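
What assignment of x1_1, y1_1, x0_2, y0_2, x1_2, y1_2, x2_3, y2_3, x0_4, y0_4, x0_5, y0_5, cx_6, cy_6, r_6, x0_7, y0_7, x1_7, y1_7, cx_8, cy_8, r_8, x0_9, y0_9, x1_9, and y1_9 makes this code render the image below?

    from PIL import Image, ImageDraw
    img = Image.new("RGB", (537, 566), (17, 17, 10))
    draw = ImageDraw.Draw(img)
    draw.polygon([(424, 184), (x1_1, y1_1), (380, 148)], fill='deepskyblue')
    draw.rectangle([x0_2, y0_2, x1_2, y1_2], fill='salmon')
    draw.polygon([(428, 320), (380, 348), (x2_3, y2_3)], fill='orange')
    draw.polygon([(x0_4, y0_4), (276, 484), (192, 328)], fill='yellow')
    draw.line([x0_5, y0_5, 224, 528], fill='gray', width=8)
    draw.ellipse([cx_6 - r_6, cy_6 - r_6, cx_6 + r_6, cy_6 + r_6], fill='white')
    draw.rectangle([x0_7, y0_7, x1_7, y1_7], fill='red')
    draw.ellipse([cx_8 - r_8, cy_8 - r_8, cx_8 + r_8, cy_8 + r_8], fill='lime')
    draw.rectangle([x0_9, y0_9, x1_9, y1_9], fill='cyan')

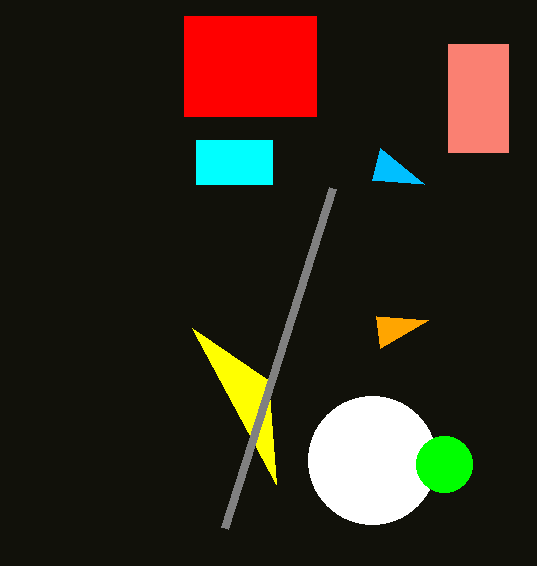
x1_1 = 372, y1_1 = 180, x0_2 = 448, y0_2 = 44, x1_2 = 508, y1_2 = 152, x2_3 = 376, y2_3 = 316, x0_4 = 268, y0_4 = 380, x0_5 = 332, y0_5 = 188, cx_6 = 372, cy_6 = 460, r_6 = 64, x0_7 = 184, y0_7 = 16, x1_7 = 316, y1_7 = 116, cx_8 = 444, cy_8 = 464, r_8 = 28, x0_9 = 196, y0_9 = 140, x1_9 = 272, y1_9 = 184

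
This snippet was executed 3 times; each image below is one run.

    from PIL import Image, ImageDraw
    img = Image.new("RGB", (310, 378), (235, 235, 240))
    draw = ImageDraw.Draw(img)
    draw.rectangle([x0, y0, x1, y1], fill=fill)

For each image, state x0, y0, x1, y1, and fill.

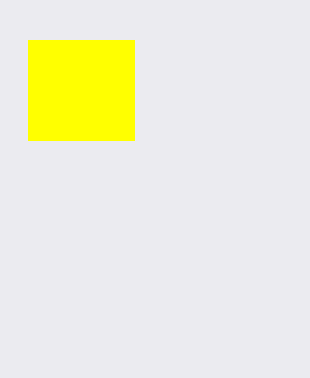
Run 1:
x0 = 28; y0 = 40; x1 = 134; y1 = 140; fill = 'yellow'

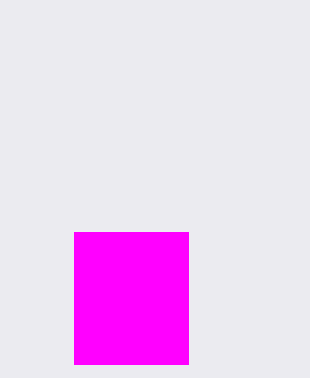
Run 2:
x0 = 74; y0 = 232; x1 = 188; y1 = 364; fill = 'magenta'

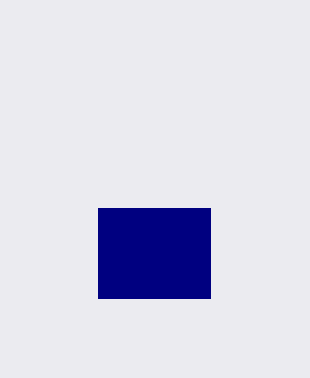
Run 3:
x0 = 98, y0 = 208, x1 = 210, y1 = 298, fill = 'navy'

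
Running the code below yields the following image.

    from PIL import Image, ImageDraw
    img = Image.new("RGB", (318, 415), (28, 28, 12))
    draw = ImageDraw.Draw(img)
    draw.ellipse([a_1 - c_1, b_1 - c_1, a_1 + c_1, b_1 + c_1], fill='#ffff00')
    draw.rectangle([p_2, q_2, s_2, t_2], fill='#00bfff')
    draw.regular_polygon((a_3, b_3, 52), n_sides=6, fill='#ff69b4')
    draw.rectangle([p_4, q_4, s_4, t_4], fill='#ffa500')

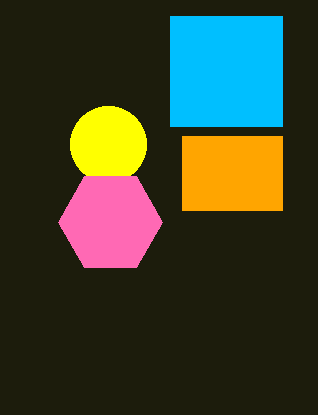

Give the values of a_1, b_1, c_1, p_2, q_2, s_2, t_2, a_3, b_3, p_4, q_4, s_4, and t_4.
a_1 = 108, b_1 = 144, c_1 = 38, p_2 = 170, q_2 = 16, s_2 = 282, t_2 = 126, a_3 = 110, b_3 = 222, p_4 = 182, q_4 = 136, s_4 = 282, t_4 = 210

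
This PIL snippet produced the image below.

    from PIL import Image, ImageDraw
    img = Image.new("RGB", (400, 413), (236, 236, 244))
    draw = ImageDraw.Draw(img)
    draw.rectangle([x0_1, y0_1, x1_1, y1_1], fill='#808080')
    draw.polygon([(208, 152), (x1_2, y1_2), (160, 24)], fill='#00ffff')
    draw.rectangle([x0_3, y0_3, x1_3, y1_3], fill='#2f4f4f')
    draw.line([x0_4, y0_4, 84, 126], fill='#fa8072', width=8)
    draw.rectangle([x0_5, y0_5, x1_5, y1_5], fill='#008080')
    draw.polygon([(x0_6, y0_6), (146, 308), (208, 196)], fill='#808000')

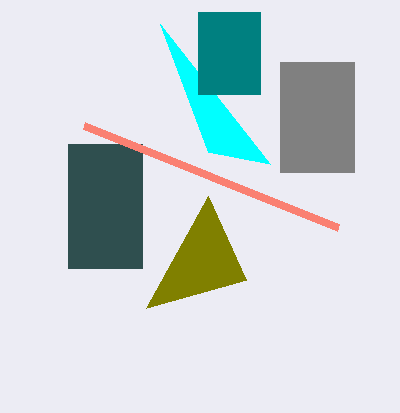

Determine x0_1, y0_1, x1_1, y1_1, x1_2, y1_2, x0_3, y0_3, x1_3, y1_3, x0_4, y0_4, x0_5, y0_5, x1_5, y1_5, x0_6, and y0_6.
x0_1 = 280, y0_1 = 62, x1_1 = 354, y1_1 = 172, x1_2 = 270, y1_2 = 164, x0_3 = 68, y0_3 = 144, x1_3 = 142, y1_3 = 268, x0_4 = 338, y0_4 = 228, x0_5 = 198, y0_5 = 12, x1_5 = 260, y1_5 = 94, x0_6 = 246, y0_6 = 280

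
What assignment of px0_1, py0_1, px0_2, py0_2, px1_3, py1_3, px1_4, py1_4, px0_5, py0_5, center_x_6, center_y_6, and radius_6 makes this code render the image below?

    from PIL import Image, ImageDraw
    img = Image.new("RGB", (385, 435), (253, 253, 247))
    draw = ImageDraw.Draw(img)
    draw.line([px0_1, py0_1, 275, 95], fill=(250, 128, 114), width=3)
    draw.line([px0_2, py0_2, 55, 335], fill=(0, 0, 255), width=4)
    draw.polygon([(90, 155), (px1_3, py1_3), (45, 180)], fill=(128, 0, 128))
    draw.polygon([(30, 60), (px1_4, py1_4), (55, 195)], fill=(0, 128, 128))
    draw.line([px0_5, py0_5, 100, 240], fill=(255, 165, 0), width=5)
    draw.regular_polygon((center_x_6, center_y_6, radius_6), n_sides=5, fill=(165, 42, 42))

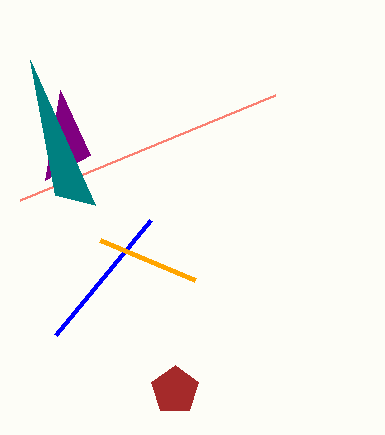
px0_1 = 20, py0_1 = 200, px0_2 = 150, py0_2 = 220, px1_3 = 60, py1_3 = 90, px1_4 = 95, py1_4 = 205, px0_5 = 195, py0_5 = 280, center_x_6 = 175, center_y_6 = 390, radius_6 = 25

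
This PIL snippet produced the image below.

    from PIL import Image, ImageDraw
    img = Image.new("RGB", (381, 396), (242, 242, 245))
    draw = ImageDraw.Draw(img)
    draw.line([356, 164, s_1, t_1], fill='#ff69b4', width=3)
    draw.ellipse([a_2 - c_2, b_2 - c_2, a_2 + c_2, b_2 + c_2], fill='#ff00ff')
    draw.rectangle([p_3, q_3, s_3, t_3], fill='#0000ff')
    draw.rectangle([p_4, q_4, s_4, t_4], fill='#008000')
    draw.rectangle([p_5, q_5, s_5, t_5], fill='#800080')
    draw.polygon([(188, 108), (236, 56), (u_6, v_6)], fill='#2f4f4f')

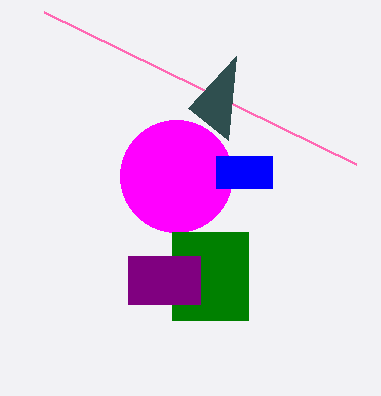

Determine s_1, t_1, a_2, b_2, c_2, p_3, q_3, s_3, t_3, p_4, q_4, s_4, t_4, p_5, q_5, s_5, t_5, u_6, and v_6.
s_1 = 44
t_1 = 12
a_2 = 176
b_2 = 176
c_2 = 56
p_3 = 216
q_3 = 156
s_3 = 272
t_3 = 188
p_4 = 172
q_4 = 232
s_4 = 248
t_4 = 320
p_5 = 128
q_5 = 256
s_5 = 200
t_5 = 304
u_6 = 228
v_6 = 140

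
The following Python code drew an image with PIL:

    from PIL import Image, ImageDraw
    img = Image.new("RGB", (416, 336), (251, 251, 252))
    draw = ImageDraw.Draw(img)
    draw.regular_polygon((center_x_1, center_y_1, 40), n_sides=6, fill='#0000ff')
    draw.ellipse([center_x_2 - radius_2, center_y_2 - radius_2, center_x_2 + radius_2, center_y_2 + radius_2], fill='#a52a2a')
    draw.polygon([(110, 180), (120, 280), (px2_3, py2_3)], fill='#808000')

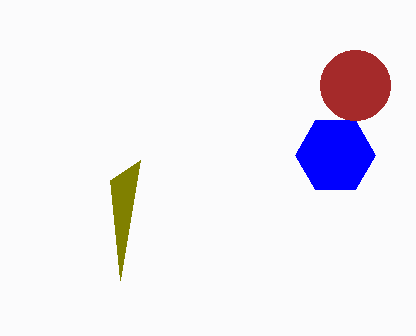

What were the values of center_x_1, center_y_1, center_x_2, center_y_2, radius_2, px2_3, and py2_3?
center_x_1 = 335; center_y_1 = 155; center_x_2 = 355; center_y_2 = 85; radius_2 = 35; px2_3 = 140; py2_3 = 160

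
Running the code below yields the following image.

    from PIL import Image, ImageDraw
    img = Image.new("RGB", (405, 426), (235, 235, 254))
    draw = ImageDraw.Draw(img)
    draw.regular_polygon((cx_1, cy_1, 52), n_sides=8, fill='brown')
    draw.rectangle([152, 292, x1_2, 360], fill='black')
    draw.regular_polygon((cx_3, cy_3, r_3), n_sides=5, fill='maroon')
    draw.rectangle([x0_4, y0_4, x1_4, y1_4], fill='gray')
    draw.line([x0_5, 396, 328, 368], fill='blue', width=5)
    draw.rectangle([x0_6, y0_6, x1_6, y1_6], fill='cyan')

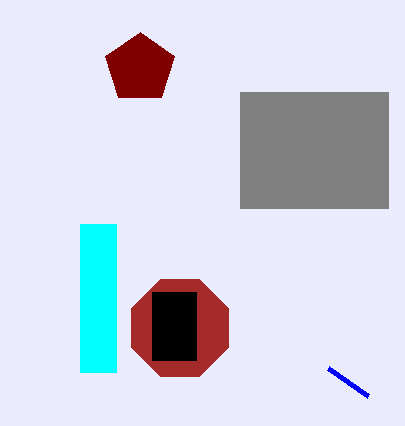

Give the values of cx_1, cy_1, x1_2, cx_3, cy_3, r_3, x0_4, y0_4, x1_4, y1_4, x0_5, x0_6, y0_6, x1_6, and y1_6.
cx_1 = 180, cy_1 = 328, x1_2 = 196, cx_3 = 140, cy_3 = 68, r_3 = 36, x0_4 = 240, y0_4 = 92, x1_4 = 388, y1_4 = 208, x0_5 = 368, x0_6 = 80, y0_6 = 224, x1_6 = 116, y1_6 = 372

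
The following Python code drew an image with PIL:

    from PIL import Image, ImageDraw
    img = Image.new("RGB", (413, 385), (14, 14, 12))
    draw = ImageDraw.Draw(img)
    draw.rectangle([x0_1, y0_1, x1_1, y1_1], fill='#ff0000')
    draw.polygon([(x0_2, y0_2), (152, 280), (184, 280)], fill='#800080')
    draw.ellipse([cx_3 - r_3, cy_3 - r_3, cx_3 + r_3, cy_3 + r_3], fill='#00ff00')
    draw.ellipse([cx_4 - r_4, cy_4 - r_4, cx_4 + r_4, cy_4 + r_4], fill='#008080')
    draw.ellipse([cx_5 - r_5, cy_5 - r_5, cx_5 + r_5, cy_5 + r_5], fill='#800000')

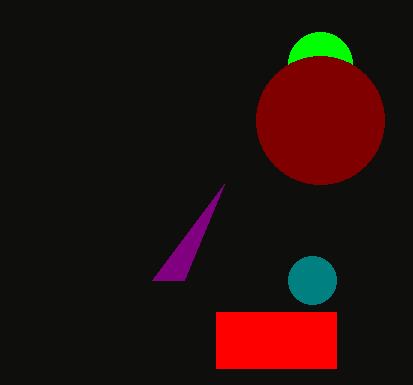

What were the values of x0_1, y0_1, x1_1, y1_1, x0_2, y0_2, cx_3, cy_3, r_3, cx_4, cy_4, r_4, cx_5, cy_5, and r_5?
x0_1 = 216, y0_1 = 312, x1_1 = 336, y1_1 = 368, x0_2 = 224, y0_2 = 184, cx_3 = 320, cy_3 = 64, r_3 = 32, cx_4 = 312, cy_4 = 280, r_4 = 24, cx_5 = 320, cy_5 = 120, r_5 = 64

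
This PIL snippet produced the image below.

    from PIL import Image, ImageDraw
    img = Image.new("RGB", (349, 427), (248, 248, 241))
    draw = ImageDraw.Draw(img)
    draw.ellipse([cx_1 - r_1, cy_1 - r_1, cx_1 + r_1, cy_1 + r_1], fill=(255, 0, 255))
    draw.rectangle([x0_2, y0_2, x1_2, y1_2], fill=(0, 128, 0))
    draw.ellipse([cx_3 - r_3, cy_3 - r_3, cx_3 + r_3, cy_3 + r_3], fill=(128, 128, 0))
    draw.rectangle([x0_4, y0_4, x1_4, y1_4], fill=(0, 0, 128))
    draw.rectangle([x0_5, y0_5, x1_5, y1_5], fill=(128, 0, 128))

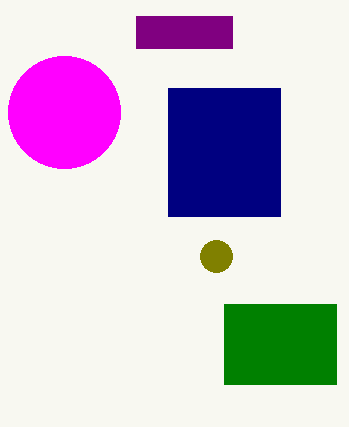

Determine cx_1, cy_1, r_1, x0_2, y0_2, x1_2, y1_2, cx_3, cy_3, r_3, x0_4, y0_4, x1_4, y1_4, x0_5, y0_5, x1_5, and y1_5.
cx_1 = 64; cy_1 = 112; r_1 = 56; x0_2 = 224; y0_2 = 304; x1_2 = 336; y1_2 = 384; cx_3 = 216; cy_3 = 256; r_3 = 16; x0_4 = 168; y0_4 = 88; x1_4 = 280; y1_4 = 216; x0_5 = 136; y0_5 = 16; x1_5 = 232; y1_5 = 48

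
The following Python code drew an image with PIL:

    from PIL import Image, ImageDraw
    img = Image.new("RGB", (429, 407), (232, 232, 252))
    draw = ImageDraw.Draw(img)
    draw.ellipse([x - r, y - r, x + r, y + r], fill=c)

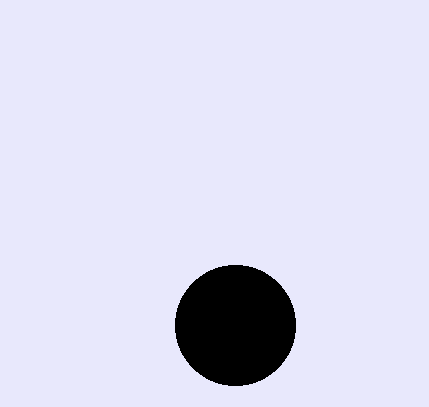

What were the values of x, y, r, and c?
x = 235; y = 325; r = 60; c = 'black'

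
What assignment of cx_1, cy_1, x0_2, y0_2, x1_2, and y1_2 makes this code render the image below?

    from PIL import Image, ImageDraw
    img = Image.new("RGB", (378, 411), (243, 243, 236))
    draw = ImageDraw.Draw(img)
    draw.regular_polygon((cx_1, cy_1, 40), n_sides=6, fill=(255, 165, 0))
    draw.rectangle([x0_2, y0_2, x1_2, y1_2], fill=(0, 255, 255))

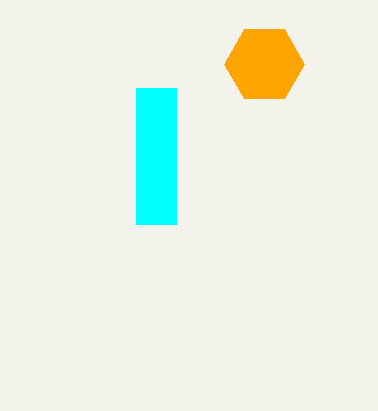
cx_1 = 264, cy_1 = 64, x0_2 = 136, y0_2 = 88, x1_2 = 176, y1_2 = 224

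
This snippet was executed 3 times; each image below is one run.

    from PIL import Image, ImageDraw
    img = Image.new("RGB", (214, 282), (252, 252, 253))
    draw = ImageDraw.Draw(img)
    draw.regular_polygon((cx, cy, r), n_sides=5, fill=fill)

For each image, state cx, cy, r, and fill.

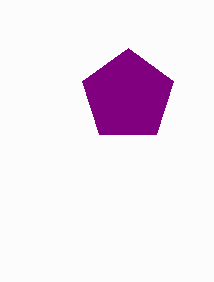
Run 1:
cx = 128
cy = 96
r = 48
fill = 'purple'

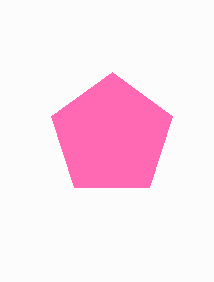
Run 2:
cx = 112; cy = 136; r = 64; fill = 'hotpink'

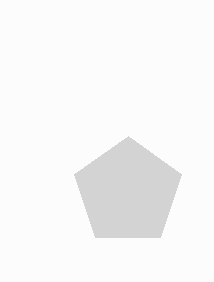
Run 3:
cx = 128
cy = 192
r = 56
fill = 'lightgray'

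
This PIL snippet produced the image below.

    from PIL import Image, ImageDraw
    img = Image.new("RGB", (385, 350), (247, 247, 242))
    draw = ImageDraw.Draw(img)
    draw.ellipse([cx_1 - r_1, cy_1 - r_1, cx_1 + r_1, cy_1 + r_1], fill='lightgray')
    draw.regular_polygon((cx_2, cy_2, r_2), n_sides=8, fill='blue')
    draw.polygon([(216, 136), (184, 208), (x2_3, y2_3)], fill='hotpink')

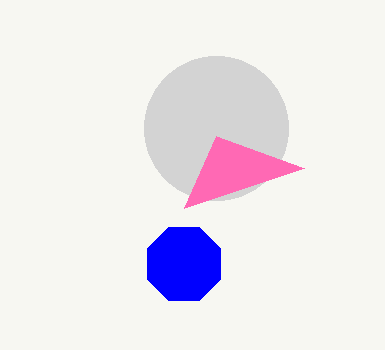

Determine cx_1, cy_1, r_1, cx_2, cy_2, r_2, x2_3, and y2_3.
cx_1 = 216
cy_1 = 128
r_1 = 72
cx_2 = 184
cy_2 = 264
r_2 = 40
x2_3 = 304
y2_3 = 168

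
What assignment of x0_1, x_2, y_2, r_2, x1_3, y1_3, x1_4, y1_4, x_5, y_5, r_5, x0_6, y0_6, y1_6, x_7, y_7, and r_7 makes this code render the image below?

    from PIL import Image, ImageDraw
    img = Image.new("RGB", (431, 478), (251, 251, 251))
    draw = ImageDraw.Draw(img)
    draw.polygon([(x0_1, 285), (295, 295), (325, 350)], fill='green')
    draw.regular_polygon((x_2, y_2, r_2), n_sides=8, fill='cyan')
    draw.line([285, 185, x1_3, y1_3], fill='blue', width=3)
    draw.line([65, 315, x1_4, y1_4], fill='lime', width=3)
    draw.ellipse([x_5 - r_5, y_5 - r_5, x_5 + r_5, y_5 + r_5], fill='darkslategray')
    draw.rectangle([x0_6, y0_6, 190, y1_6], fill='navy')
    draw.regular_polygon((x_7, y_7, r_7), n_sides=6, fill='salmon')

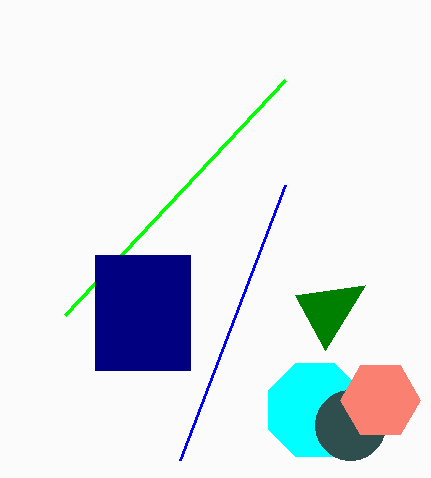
x0_1 = 365; x_2 = 315; y_2 = 410; r_2 = 50; x1_3 = 180; y1_3 = 460; x1_4 = 285; y1_4 = 80; x_5 = 350; y_5 = 425; r_5 = 35; x0_6 = 95; y0_6 = 255; y1_6 = 370; x_7 = 380; y_7 = 400; r_7 = 40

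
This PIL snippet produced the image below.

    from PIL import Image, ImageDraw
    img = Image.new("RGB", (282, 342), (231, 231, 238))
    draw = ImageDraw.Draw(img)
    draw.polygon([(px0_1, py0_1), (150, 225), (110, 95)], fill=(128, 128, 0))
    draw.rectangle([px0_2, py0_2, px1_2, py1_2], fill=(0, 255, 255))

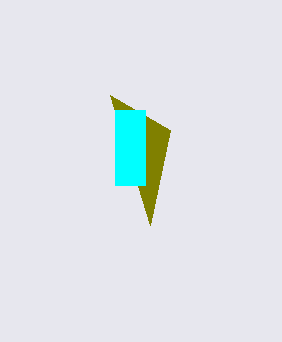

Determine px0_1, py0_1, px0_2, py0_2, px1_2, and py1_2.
px0_1 = 170
py0_1 = 130
px0_2 = 115
py0_2 = 110
px1_2 = 145
py1_2 = 185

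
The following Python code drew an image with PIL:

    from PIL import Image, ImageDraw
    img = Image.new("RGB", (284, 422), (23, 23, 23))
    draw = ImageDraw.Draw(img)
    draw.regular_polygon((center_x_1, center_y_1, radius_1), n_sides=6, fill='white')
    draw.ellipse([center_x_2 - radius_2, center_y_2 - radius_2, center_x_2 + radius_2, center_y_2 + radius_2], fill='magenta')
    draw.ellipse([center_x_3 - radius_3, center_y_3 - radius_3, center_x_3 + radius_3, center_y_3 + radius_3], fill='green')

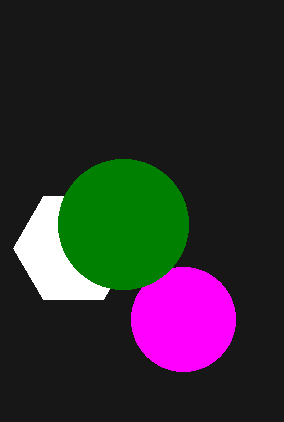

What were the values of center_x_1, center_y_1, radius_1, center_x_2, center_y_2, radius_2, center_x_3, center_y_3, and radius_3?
center_x_1 = 73; center_y_1 = 248; radius_1 = 60; center_x_2 = 183; center_y_2 = 319; radius_2 = 52; center_x_3 = 123; center_y_3 = 224; radius_3 = 65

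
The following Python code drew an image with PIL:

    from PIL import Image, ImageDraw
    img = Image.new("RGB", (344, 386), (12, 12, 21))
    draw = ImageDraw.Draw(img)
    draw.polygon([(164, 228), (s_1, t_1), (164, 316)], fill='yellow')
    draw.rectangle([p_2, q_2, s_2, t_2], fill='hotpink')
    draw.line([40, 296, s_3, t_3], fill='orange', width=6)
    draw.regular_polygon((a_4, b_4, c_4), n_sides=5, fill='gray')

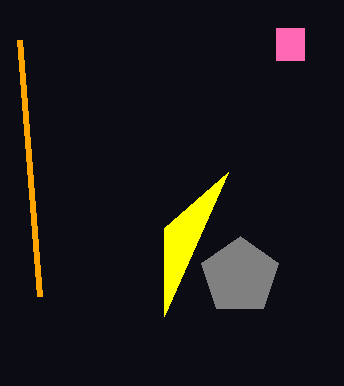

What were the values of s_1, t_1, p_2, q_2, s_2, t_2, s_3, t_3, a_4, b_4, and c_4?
s_1 = 228; t_1 = 172; p_2 = 276; q_2 = 28; s_2 = 304; t_2 = 60; s_3 = 20; t_3 = 40; a_4 = 240; b_4 = 276; c_4 = 40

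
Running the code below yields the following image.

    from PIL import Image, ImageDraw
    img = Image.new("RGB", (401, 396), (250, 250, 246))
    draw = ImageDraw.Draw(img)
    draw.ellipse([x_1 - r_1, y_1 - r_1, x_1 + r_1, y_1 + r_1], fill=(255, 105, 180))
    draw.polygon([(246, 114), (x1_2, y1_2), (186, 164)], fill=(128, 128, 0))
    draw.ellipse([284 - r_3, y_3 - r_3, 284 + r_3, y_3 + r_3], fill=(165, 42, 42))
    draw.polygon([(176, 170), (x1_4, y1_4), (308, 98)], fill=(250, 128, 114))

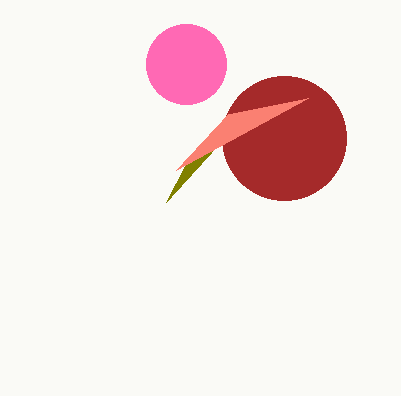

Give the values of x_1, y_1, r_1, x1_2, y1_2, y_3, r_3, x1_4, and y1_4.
x_1 = 186; y_1 = 64; r_1 = 40; x1_2 = 166; y1_2 = 202; y_3 = 138; r_3 = 62; x1_4 = 228; y1_4 = 114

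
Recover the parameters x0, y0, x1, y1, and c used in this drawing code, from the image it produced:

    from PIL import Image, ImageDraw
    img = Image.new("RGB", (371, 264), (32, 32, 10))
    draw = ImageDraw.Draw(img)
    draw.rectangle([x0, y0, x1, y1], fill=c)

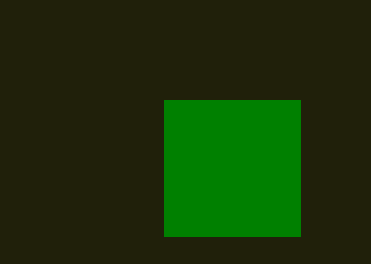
x0 = 164
y0 = 100
x1 = 300
y1 = 236
c = 'green'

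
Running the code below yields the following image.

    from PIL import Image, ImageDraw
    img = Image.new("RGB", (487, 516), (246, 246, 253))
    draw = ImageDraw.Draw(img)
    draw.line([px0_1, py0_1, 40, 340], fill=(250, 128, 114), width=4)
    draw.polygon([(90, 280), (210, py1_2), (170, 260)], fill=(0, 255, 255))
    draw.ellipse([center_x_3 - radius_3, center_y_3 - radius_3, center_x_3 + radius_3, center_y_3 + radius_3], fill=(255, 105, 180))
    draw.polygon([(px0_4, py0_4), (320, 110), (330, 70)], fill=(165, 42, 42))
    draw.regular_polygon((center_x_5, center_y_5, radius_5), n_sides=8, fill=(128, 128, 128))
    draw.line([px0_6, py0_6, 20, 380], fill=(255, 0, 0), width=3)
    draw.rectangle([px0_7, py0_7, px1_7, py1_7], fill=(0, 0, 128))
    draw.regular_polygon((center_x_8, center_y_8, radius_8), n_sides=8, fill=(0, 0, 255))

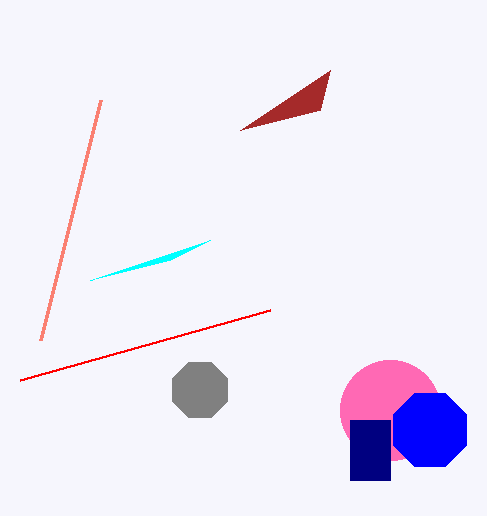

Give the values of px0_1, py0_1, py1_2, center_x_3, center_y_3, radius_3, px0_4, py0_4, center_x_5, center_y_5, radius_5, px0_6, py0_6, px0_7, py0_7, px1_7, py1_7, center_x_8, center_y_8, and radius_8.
px0_1 = 100; py0_1 = 100; py1_2 = 240; center_x_3 = 390; center_y_3 = 410; radius_3 = 50; px0_4 = 240; py0_4 = 130; center_x_5 = 200; center_y_5 = 390; radius_5 = 30; px0_6 = 270; py0_6 = 310; px0_7 = 350; py0_7 = 420; px1_7 = 390; py1_7 = 480; center_x_8 = 430; center_y_8 = 430; radius_8 = 40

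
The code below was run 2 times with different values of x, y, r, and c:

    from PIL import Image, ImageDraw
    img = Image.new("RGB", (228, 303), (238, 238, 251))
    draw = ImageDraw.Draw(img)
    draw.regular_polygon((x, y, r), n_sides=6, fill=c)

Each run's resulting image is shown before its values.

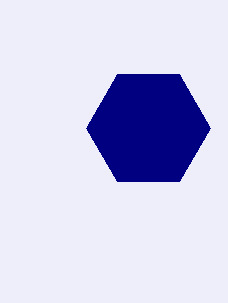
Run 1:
x = 148; y = 128; r = 62; c = 'navy'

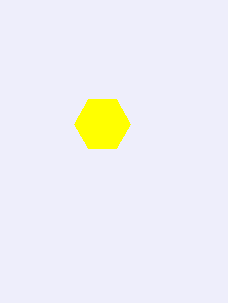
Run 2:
x = 102; y = 124; r = 28; c = 'yellow'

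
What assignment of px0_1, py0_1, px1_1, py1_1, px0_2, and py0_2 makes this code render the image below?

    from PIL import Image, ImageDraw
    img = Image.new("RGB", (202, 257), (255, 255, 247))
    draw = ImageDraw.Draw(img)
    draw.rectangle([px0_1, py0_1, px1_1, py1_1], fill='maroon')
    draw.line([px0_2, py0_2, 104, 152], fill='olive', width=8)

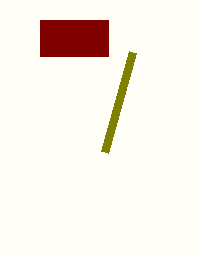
px0_1 = 40; py0_1 = 20; px1_1 = 108; py1_1 = 56; px0_2 = 132; py0_2 = 52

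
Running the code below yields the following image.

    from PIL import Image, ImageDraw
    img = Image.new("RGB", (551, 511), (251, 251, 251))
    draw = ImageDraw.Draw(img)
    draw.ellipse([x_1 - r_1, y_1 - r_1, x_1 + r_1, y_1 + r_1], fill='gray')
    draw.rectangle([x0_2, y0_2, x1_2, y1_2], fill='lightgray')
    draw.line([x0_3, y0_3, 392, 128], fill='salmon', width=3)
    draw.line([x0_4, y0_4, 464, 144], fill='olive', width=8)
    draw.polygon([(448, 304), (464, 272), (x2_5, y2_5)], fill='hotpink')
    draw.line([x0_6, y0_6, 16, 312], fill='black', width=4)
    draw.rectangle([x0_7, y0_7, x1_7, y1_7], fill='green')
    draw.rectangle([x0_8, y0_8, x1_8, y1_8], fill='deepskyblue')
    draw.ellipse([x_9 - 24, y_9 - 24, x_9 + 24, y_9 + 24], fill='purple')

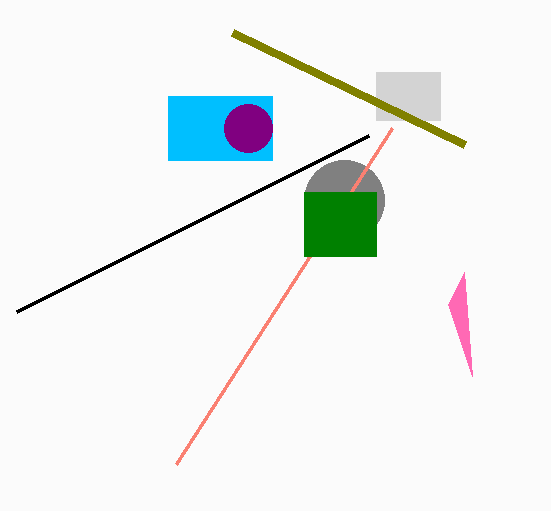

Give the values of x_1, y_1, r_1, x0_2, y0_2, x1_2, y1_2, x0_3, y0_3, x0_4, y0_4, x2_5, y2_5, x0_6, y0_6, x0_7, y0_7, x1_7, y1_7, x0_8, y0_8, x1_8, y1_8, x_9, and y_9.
x_1 = 344, y_1 = 200, r_1 = 40, x0_2 = 376, y0_2 = 72, x1_2 = 440, y1_2 = 120, x0_3 = 176, y0_3 = 464, x0_4 = 232, y0_4 = 32, x2_5 = 472, y2_5 = 376, x0_6 = 368, y0_6 = 136, x0_7 = 304, y0_7 = 192, x1_7 = 376, y1_7 = 256, x0_8 = 168, y0_8 = 96, x1_8 = 272, y1_8 = 160, x_9 = 248, y_9 = 128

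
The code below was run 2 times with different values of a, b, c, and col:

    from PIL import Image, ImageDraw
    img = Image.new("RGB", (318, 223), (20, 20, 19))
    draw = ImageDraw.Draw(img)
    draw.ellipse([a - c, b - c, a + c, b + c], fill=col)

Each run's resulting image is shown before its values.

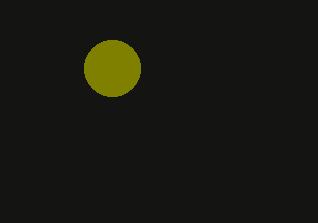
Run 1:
a = 112, b = 68, c = 28, col = 'olive'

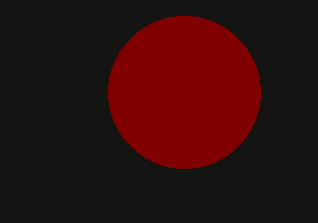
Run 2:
a = 184, b = 92, c = 76, col = 'maroon'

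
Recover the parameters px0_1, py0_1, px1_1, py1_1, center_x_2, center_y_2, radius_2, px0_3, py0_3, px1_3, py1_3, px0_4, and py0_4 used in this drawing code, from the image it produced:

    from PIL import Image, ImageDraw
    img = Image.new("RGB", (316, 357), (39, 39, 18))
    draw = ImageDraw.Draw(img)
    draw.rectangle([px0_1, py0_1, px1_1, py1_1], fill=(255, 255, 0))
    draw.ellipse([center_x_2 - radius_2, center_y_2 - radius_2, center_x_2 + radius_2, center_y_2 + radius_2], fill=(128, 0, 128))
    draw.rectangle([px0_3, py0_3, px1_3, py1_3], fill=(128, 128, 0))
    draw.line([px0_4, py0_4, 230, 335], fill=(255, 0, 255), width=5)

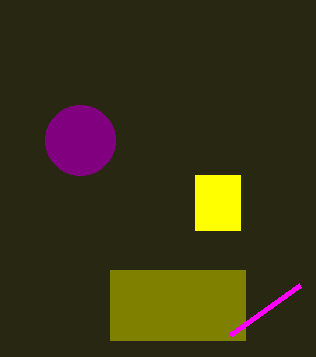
px0_1 = 195
py0_1 = 175
px1_1 = 240
py1_1 = 230
center_x_2 = 80
center_y_2 = 140
radius_2 = 35
px0_3 = 110
py0_3 = 270
px1_3 = 245
py1_3 = 340
px0_4 = 300
py0_4 = 285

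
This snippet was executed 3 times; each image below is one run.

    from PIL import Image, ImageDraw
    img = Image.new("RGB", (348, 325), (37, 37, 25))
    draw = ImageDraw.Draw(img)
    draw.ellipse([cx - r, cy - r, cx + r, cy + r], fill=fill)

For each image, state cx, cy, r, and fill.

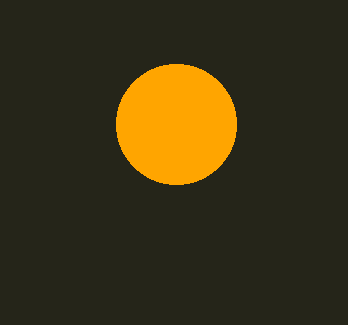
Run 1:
cx = 176
cy = 124
r = 60
fill = 'orange'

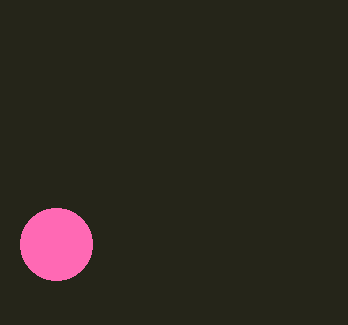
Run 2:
cx = 56; cy = 244; r = 36; fill = 'hotpink'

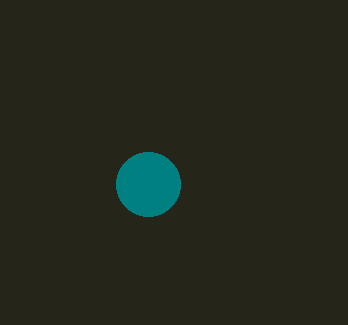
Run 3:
cx = 148
cy = 184
r = 32
fill = 'teal'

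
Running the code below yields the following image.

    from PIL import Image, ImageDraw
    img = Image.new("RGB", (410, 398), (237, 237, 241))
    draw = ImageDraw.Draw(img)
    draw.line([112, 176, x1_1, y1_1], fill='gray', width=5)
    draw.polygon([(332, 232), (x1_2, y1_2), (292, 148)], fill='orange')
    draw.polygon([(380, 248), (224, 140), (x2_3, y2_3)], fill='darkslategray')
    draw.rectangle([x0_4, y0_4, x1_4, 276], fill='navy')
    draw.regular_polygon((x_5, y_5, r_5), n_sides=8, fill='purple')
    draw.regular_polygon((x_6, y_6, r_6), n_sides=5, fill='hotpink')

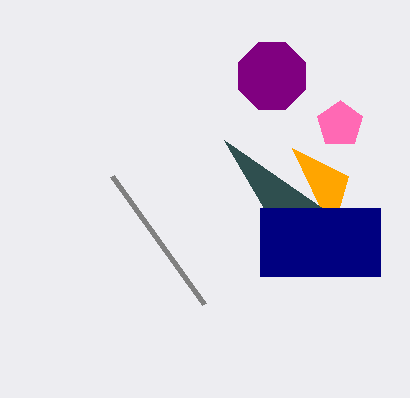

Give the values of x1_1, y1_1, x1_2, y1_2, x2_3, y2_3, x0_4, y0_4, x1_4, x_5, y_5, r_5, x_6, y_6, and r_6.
x1_1 = 204
y1_1 = 304
x1_2 = 348
y1_2 = 176
x2_3 = 264
y2_3 = 208
x0_4 = 260
y0_4 = 208
x1_4 = 380
x_5 = 272
y_5 = 76
r_5 = 36
x_6 = 340
y_6 = 124
r_6 = 24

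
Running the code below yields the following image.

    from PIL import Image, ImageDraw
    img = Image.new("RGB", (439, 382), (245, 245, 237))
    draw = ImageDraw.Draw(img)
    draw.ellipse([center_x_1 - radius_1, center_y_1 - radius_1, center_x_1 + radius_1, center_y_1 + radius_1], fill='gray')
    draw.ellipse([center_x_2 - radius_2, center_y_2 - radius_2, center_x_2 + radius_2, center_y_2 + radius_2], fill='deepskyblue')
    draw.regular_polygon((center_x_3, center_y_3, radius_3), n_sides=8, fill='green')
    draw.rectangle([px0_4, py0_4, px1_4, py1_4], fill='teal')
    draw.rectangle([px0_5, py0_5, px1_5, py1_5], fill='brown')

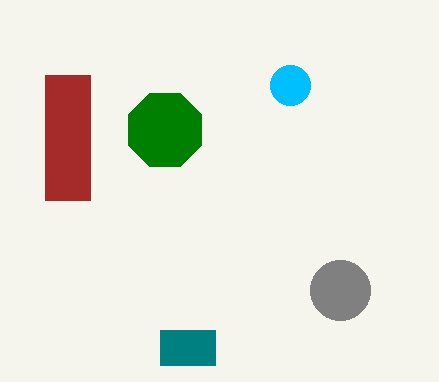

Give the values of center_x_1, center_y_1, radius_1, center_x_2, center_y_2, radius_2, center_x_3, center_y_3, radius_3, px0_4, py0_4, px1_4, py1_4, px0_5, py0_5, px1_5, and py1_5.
center_x_1 = 340, center_y_1 = 290, radius_1 = 30, center_x_2 = 290, center_y_2 = 85, radius_2 = 20, center_x_3 = 165, center_y_3 = 130, radius_3 = 40, px0_4 = 160, py0_4 = 330, px1_4 = 215, py1_4 = 365, px0_5 = 45, py0_5 = 75, px1_5 = 90, py1_5 = 200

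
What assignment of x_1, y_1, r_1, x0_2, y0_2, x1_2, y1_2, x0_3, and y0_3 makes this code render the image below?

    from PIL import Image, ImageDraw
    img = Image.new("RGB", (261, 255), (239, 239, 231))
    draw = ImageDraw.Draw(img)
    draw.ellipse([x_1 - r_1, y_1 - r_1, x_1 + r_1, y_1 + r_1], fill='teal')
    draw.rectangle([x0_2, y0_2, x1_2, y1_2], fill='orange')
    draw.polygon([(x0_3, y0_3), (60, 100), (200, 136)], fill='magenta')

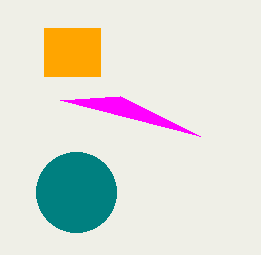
x_1 = 76; y_1 = 192; r_1 = 40; x0_2 = 44; y0_2 = 28; x1_2 = 100; y1_2 = 76; x0_3 = 120; y0_3 = 96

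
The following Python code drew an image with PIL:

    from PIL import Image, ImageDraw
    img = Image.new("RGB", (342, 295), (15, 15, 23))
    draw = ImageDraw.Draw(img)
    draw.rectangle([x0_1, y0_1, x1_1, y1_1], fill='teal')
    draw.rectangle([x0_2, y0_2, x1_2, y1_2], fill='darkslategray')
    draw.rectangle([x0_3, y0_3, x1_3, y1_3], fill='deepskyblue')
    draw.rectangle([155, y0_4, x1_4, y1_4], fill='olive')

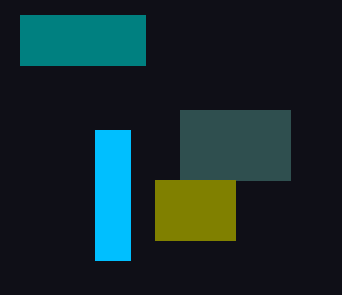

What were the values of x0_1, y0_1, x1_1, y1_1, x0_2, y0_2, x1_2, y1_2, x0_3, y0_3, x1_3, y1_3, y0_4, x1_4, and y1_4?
x0_1 = 20; y0_1 = 15; x1_1 = 145; y1_1 = 65; x0_2 = 180; y0_2 = 110; x1_2 = 290; y1_2 = 180; x0_3 = 95; y0_3 = 130; x1_3 = 130; y1_3 = 260; y0_4 = 180; x1_4 = 235; y1_4 = 240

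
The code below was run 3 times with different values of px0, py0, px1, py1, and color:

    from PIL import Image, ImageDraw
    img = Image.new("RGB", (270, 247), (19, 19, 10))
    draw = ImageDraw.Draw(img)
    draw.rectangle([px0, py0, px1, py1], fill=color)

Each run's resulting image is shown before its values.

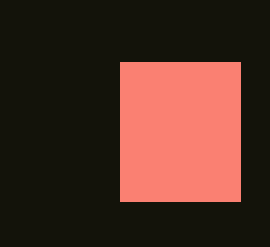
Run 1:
px0 = 120; py0 = 62; px1 = 240; py1 = 201; color = 'salmon'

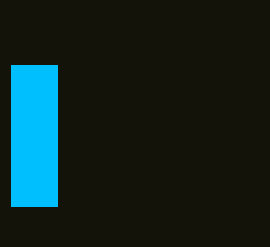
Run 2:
px0 = 11, py0 = 65, px1 = 57, py1 = 206, color = 'deepskyblue'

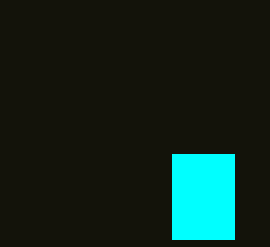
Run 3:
px0 = 172, py0 = 154, px1 = 234, py1 = 239, color = 'cyan'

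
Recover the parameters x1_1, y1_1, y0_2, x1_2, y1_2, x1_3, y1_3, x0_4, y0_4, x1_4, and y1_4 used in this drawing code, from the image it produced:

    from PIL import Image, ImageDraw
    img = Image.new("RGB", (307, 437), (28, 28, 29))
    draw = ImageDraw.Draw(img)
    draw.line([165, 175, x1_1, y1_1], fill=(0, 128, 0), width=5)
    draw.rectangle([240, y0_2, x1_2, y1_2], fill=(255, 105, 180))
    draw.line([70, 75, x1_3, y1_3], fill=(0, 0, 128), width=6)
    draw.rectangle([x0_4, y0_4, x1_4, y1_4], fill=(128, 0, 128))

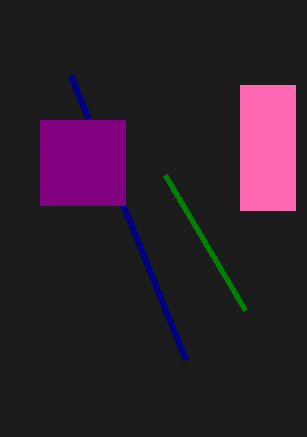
x1_1 = 245
y1_1 = 310
y0_2 = 85
x1_2 = 295
y1_2 = 210
x1_3 = 185
y1_3 = 360
x0_4 = 40
y0_4 = 120
x1_4 = 125
y1_4 = 205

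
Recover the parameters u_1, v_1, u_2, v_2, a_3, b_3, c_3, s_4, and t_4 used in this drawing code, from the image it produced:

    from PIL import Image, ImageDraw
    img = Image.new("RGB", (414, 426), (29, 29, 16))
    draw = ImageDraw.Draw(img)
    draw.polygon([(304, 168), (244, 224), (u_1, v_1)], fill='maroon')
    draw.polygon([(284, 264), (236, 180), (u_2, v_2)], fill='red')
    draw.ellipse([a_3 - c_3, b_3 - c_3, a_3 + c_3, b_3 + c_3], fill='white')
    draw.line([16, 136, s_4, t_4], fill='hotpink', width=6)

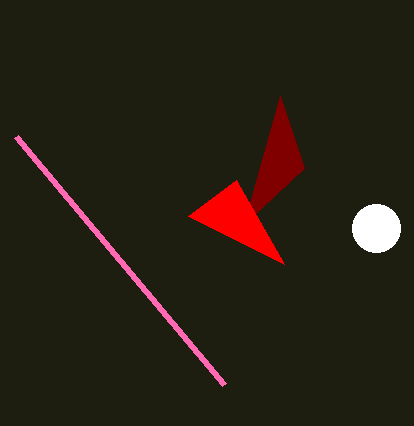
u_1 = 280
v_1 = 96
u_2 = 188
v_2 = 216
a_3 = 376
b_3 = 228
c_3 = 24
s_4 = 224
t_4 = 384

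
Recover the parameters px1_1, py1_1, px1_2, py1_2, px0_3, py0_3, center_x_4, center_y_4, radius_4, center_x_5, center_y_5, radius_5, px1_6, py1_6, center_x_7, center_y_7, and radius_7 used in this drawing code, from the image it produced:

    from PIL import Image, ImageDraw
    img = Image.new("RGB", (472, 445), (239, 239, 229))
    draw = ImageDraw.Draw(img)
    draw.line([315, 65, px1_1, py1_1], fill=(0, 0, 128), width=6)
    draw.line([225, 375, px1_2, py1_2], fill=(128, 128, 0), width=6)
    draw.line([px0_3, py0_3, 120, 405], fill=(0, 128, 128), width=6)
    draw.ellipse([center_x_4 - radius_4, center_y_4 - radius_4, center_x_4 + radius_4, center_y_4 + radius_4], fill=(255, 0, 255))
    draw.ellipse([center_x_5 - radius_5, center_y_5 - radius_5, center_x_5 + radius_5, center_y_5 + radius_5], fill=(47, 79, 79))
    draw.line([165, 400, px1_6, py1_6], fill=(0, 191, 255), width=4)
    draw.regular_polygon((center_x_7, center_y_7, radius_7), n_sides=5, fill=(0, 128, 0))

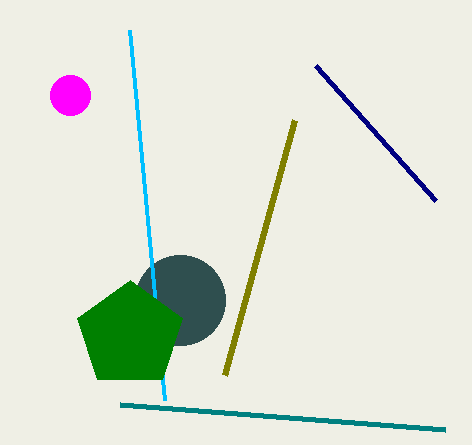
px1_1 = 435, py1_1 = 200, px1_2 = 295, py1_2 = 120, px0_3 = 445, py0_3 = 430, center_x_4 = 70, center_y_4 = 95, radius_4 = 20, center_x_5 = 180, center_y_5 = 300, radius_5 = 45, px1_6 = 130, py1_6 = 30, center_x_7 = 130, center_y_7 = 335, radius_7 = 55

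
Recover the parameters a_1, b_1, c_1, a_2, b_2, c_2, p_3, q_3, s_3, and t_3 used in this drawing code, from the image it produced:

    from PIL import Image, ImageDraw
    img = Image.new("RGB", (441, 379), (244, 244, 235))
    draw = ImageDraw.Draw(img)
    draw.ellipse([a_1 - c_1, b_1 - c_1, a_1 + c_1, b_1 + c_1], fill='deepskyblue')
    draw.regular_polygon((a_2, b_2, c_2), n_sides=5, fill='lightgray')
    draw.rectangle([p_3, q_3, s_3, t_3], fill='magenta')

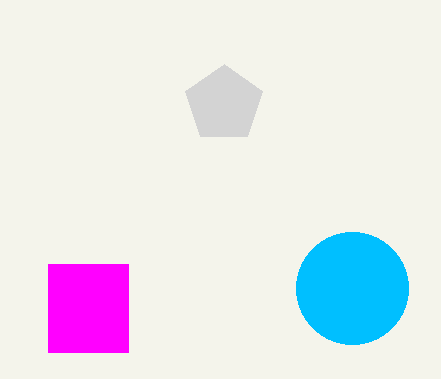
a_1 = 352, b_1 = 288, c_1 = 56, a_2 = 224, b_2 = 104, c_2 = 40, p_3 = 48, q_3 = 264, s_3 = 128, t_3 = 352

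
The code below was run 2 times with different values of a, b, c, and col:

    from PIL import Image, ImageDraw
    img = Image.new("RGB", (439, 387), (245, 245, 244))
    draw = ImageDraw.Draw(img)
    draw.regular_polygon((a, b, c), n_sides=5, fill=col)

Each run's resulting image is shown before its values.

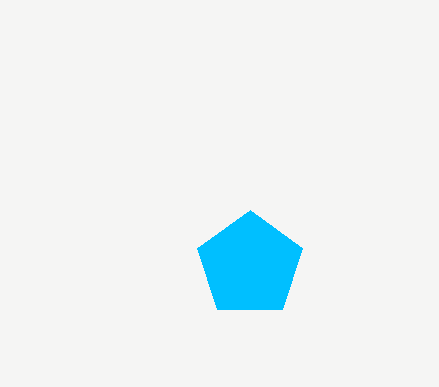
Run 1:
a = 250
b = 265
c = 55
col = 'deepskyblue'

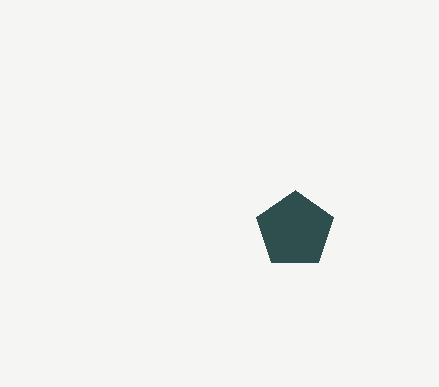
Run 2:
a = 295; b = 230; c = 40; col = 'darkslategray'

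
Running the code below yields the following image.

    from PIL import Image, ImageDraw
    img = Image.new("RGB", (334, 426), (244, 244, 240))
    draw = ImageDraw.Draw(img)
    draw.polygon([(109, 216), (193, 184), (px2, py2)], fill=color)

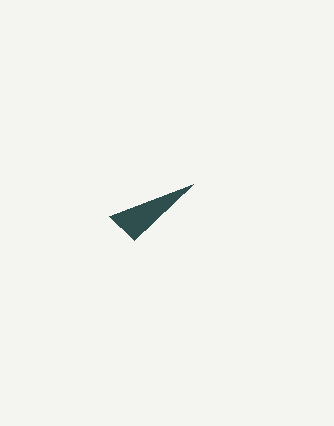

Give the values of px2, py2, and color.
px2 = 134
py2 = 240
color = 'darkslategray'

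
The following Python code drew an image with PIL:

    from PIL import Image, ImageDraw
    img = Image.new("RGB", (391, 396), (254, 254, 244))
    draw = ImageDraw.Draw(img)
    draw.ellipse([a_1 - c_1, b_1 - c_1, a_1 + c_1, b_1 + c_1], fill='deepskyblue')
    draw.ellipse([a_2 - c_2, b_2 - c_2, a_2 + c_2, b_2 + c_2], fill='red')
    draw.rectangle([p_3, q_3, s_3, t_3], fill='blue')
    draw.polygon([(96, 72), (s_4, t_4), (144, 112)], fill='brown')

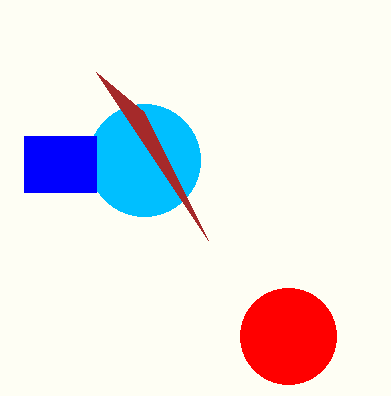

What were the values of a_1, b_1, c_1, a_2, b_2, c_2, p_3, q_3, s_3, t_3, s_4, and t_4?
a_1 = 144, b_1 = 160, c_1 = 56, a_2 = 288, b_2 = 336, c_2 = 48, p_3 = 24, q_3 = 136, s_3 = 96, t_3 = 192, s_4 = 208, t_4 = 240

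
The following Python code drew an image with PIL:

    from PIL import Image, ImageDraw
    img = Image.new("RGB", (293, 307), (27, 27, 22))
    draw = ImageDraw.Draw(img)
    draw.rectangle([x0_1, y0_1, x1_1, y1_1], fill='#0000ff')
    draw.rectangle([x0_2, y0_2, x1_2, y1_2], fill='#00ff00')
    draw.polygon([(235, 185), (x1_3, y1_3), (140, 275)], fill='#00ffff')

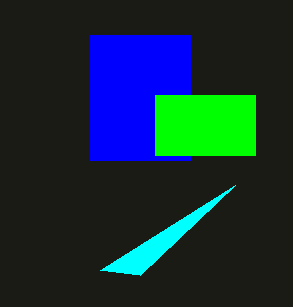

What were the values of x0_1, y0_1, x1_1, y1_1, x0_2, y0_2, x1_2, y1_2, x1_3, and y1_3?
x0_1 = 90
y0_1 = 35
x1_1 = 190
y1_1 = 160
x0_2 = 155
y0_2 = 95
x1_2 = 255
y1_2 = 155
x1_3 = 100
y1_3 = 270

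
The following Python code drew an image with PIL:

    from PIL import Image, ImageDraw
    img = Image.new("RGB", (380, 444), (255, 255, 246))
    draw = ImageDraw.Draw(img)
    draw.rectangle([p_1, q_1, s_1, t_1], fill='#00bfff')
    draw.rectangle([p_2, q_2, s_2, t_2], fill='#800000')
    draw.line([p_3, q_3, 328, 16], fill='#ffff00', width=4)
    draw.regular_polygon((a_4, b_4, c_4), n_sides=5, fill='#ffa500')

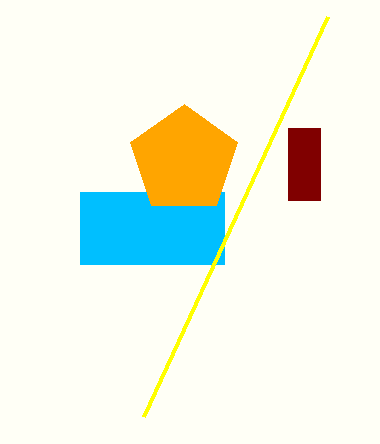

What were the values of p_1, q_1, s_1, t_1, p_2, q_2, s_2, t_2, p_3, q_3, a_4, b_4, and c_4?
p_1 = 80, q_1 = 192, s_1 = 224, t_1 = 264, p_2 = 288, q_2 = 128, s_2 = 320, t_2 = 200, p_3 = 144, q_3 = 416, a_4 = 184, b_4 = 160, c_4 = 56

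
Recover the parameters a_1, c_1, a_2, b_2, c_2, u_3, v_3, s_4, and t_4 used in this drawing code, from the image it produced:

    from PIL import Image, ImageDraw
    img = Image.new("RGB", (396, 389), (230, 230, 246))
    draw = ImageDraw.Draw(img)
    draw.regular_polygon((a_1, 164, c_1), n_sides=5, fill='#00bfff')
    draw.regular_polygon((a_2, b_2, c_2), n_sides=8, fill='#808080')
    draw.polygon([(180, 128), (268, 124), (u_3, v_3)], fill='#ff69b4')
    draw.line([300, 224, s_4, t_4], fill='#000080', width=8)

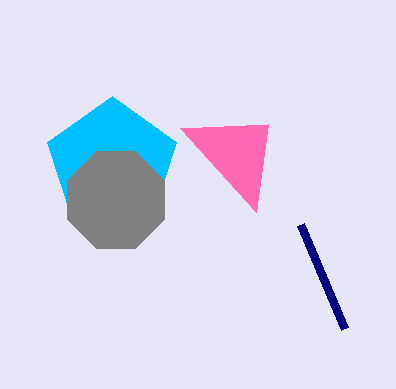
a_1 = 112; c_1 = 68; a_2 = 116; b_2 = 200; c_2 = 52; u_3 = 256; v_3 = 212; s_4 = 344; t_4 = 328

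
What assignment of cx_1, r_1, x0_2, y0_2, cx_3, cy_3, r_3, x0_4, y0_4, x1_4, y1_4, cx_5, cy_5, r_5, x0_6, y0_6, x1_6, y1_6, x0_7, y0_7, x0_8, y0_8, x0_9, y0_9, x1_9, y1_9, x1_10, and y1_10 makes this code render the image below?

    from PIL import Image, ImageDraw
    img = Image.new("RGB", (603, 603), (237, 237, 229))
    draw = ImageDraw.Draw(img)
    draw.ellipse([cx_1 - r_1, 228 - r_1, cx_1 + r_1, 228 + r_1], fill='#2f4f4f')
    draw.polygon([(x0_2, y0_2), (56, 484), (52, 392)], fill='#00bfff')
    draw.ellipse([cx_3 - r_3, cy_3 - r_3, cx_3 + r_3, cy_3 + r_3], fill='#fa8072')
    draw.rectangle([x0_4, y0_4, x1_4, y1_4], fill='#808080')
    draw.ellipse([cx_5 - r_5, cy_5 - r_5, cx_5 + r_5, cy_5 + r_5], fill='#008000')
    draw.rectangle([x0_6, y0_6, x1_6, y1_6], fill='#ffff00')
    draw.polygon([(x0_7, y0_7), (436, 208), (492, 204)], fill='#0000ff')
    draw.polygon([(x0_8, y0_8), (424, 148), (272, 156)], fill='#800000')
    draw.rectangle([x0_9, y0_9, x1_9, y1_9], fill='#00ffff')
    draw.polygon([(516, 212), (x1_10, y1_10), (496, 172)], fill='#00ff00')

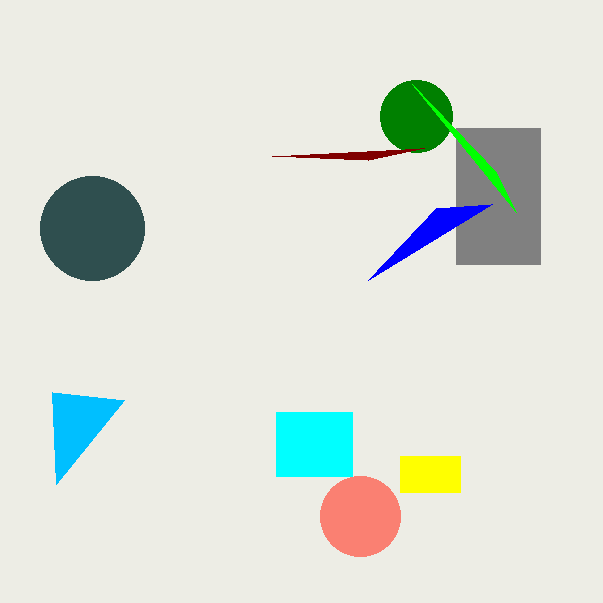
cx_1 = 92, r_1 = 52, x0_2 = 124, y0_2 = 400, cx_3 = 360, cy_3 = 516, r_3 = 40, x0_4 = 456, y0_4 = 128, x1_4 = 540, y1_4 = 264, cx_5 = 416, cy_5 = 116, r_5 = 36, x0_6 = 400, y0_6 = 456, x1_6 = 460, y1_6 = 492, x0_7 = 368, y0_7 = 280, x0_8 = 368, y0_8 = 160, x0_9 = 276, y0_9 = 412, x1_9 = 352, y1_9 = 476, x1_10 = 412, y1_10 = 84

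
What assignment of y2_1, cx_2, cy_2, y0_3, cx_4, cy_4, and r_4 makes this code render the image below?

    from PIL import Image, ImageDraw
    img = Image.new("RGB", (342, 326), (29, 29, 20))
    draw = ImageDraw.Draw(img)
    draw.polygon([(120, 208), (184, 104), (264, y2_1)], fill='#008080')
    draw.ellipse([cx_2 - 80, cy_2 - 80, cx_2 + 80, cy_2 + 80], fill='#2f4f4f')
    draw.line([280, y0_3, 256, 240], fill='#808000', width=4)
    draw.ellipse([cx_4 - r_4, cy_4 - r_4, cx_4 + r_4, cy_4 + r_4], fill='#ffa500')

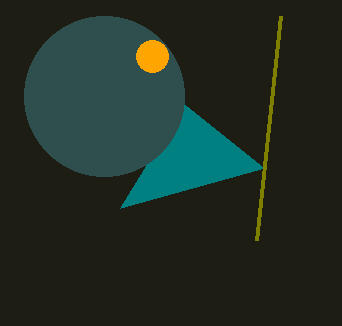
y2_1 = 168, cx_2 = 104, cy_2 = 96, y0_3 = 16, cx_4 = 152, cy_4 = 56, r_4 = 16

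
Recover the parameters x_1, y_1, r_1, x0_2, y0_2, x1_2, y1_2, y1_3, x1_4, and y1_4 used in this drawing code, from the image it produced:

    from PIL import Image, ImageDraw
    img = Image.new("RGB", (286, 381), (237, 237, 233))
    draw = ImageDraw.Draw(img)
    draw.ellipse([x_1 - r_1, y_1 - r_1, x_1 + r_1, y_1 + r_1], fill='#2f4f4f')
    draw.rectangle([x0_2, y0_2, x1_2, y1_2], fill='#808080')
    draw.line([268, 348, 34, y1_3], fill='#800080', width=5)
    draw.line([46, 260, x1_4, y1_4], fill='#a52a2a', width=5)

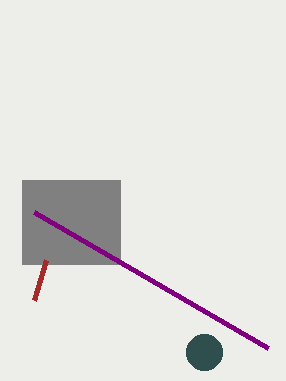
x_1 = 204, y_1 = 352, r_1 = 18, x0_2 = 22, y0_2 = 180, x1_2 = 120, y1_2 = 264, y1_3 = 212, x1_4 = 34, y1_4 = 300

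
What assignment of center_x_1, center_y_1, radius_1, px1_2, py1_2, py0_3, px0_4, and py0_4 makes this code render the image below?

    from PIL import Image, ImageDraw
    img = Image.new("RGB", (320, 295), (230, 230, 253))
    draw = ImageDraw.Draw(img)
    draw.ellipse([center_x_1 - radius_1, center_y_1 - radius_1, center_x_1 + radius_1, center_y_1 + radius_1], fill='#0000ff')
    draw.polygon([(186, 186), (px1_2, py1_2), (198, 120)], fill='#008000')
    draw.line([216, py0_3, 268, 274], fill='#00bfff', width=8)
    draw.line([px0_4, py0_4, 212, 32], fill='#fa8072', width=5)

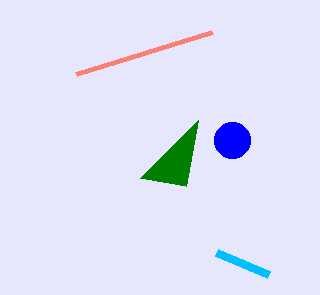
center_x_1 = 232, center_y_1 = 140, radius_1 = 18, px1_2 = 140, py1_2 = 178, py0_3 = 252, px0_4 = 76, py0_4 = 74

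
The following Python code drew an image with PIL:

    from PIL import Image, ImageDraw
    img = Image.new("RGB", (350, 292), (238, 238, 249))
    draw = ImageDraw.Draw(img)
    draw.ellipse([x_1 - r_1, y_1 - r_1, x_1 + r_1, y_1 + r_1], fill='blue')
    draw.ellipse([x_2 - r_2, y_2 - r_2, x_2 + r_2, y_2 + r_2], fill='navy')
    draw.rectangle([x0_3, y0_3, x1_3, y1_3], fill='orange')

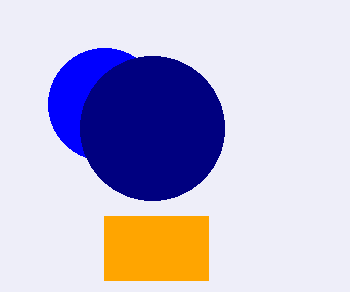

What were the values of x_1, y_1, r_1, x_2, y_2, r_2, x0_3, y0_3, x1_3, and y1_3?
x_1 = 104
y_1 = 104
r_1 = 56
x_2 = 152
y_2 = 128
r_2 = 72
x0_3 = 104
y0_3 = 216
x1_3 = 208
y1_3 = 280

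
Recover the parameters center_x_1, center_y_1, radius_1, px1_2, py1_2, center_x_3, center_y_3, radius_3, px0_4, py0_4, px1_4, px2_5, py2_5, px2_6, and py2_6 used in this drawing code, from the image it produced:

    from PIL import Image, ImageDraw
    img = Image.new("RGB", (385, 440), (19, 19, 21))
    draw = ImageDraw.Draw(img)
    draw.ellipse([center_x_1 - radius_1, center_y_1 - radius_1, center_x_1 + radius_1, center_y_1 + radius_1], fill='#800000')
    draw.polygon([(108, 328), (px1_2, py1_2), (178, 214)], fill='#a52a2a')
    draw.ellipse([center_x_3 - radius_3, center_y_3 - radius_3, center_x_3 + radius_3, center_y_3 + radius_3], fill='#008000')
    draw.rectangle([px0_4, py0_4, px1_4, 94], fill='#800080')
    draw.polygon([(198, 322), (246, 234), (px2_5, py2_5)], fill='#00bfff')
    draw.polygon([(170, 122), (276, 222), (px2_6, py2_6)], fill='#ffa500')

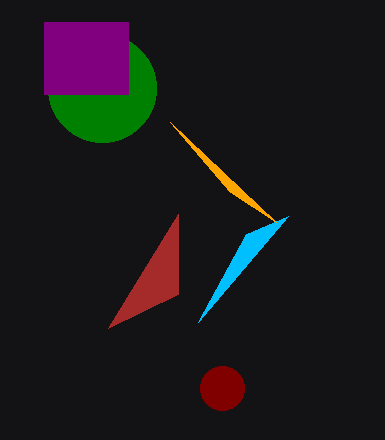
center_x_1 = 222
center_y_1 = 388
radius_1 = 22
px1_2 = 178
py1_2 = 294
center_x_3 = 102
center_y_3 = 88
radius_3 = 54
px0_4 = 44
py0_4 = 22
px1_4 = 128
px2_5 = 288
py2_5 = 216
px2_6 = 230
py2_6 = 192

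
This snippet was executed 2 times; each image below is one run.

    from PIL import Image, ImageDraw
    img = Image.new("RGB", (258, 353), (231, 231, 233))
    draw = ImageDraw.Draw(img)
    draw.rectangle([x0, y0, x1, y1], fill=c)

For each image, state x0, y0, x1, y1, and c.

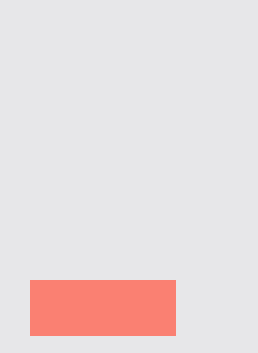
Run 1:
x0 = 30; y0 = 280; x1 = 175; y1 = 335; c = 'salmon'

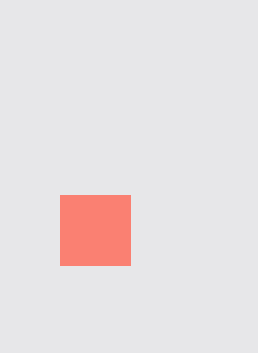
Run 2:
x0 = 60; y0 = 195; x1 = 130; y1 = 265; c = 'salmon'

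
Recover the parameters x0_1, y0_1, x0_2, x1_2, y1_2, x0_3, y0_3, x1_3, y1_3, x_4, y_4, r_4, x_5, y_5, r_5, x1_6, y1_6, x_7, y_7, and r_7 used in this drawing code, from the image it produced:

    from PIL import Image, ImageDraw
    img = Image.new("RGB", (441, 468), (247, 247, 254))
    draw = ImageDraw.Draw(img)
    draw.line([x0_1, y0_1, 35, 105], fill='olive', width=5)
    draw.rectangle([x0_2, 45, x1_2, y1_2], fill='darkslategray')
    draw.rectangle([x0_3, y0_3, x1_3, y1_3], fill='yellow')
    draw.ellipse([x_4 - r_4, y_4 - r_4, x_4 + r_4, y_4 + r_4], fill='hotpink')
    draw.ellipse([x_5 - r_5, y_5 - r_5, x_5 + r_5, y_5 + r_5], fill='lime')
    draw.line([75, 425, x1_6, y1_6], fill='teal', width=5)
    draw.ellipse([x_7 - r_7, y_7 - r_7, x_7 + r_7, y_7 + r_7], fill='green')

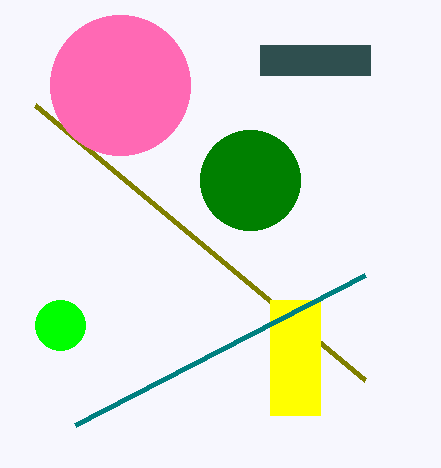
x0_1 = 365; y0_1 = 380; x0_2 = 260; x1_2 = 370; y1_2 = 75; x0_3 = 270; y0_3 = 300; x1_3 = 320; y1_3 = 415; x_4 = 120; y_4 = 85; r_4 = 70; x_5 = 60; y_5 = 325; r_5 = 25; x1_6 = 365; y1_6 = 275; x_7 = 250; y_7 = 180; r_7 = 50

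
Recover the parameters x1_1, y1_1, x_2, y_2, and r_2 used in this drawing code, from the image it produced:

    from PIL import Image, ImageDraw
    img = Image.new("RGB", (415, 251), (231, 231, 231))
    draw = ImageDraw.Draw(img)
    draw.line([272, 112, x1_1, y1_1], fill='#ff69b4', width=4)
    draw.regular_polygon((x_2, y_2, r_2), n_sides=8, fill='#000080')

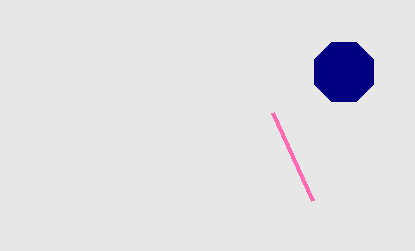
x1_1 = 312; y1_1 = 200; x_2 = 344; y_2 = 72; r_2 = 32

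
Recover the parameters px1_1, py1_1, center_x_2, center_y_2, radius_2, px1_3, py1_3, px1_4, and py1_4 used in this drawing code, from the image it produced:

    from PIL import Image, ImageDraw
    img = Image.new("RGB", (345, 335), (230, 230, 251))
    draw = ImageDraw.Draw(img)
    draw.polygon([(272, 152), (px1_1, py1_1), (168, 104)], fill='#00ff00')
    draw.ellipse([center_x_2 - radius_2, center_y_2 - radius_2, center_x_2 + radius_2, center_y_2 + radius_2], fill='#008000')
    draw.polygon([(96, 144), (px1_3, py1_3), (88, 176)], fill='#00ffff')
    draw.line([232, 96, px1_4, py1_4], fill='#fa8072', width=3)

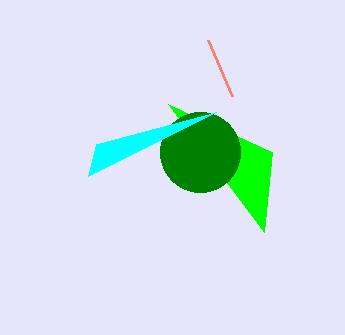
px1_1 = 264
py1_1 = 232
center_x_2 = 200
center_y_2 = 152
radius_2 = 40
px1_3 = 216
py1_3 = 112
px1_4 = 208
py1_4 = 40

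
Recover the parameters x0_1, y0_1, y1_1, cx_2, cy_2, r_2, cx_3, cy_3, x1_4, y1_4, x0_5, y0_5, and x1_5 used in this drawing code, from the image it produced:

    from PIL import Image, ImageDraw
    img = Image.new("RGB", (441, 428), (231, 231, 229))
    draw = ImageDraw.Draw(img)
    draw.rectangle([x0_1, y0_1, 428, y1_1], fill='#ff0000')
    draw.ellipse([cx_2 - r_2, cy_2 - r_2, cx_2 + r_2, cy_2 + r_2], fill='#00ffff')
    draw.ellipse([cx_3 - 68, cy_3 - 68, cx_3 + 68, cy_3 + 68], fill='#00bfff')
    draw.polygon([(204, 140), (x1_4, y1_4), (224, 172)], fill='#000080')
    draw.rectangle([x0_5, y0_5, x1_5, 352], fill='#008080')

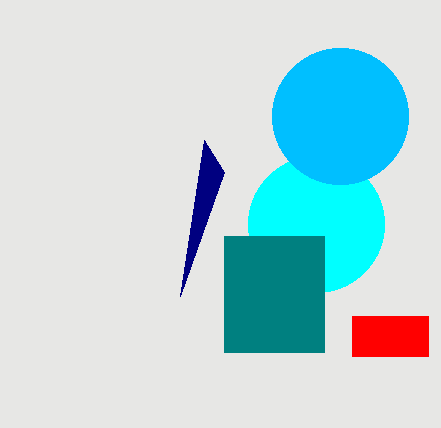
x0_1 = 352, y0_1 = 316, y1_1 = 356, cx_2 = 316, cy_2 = 224, r_2 = 68, cx_3 = 340, cy_3 = 116, x1_4 = 180, y1_4 = 296, x0_5 = 224, y0_5 = 236, x1_5 = 324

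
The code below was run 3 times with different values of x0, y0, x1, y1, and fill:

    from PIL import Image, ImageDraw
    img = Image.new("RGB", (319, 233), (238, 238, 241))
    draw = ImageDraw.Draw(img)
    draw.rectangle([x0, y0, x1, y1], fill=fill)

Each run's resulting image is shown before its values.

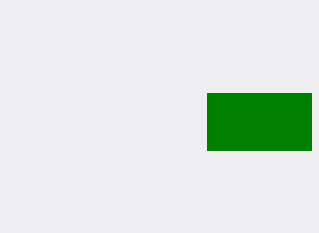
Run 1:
x0 = 207
y0 = 93
x1 = 311
y1 = 150
fill = 'green'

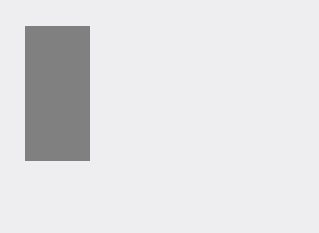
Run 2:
x0 = 25, y0 = 26, x1 = 89, y1 = 160, fill = 'gray'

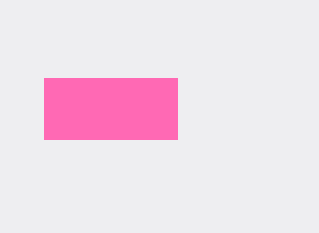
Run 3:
x0 = 44; y0 = 78; x1 = 177; y1 = 139; fill = 'hotpink'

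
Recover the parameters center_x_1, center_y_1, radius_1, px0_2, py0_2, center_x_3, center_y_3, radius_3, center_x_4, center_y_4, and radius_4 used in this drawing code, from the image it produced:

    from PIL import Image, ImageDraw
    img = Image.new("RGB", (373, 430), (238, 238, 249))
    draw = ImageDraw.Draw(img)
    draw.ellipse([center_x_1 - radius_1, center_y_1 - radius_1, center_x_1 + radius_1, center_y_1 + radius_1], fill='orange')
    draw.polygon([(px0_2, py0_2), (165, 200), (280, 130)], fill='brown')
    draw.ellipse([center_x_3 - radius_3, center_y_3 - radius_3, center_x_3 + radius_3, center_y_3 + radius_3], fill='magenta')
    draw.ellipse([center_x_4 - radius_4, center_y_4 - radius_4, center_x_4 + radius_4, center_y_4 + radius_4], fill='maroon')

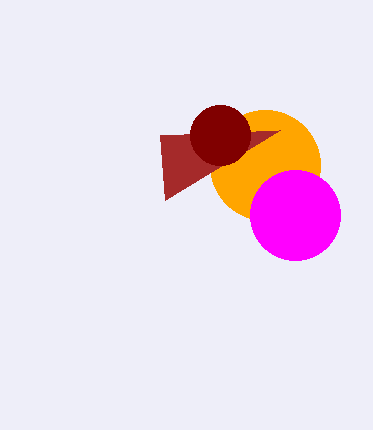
center_x_1 = 265, center_y_1 = 165, radius_1 = 55, px0_2 = 160, py0_2 = 135, center_x_3 = 295, center_y_3 = 215, radius_3 = 45, center_x_4 = 220, center_y_4 = 135, radius_4 = 30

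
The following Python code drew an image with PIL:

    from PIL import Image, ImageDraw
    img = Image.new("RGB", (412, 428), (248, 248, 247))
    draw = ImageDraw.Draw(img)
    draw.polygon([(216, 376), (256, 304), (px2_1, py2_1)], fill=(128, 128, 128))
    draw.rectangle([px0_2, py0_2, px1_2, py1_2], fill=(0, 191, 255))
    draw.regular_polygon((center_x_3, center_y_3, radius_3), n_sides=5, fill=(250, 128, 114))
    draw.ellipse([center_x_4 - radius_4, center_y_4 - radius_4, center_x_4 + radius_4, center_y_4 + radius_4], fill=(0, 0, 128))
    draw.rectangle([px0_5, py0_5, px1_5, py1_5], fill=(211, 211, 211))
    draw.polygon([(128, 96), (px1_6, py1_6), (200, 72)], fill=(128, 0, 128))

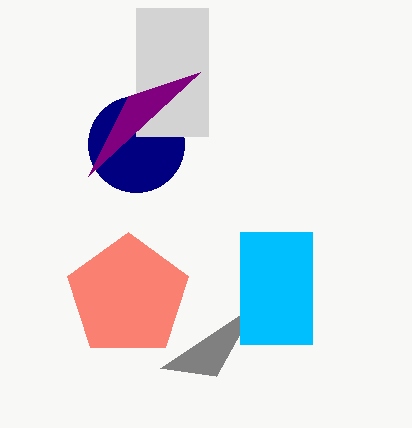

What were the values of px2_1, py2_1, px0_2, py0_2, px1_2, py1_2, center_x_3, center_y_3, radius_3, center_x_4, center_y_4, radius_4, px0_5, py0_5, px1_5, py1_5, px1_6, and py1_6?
px2_1 = 160
py2_1 = 368
px0_2 = 240
py0_2 = 232
px1_2 = 312
py1_2 = 344
center_x_3 = 128
center_y_3 = 296
radius_3 = 64
center_x_4 = 136
center_y_4 = 144
radius_4 = 48
px0_5 = 136
py0_5 = 8
px1_5 = 208
py1_5 = 136
px1_6 = 88
py1_6 = 176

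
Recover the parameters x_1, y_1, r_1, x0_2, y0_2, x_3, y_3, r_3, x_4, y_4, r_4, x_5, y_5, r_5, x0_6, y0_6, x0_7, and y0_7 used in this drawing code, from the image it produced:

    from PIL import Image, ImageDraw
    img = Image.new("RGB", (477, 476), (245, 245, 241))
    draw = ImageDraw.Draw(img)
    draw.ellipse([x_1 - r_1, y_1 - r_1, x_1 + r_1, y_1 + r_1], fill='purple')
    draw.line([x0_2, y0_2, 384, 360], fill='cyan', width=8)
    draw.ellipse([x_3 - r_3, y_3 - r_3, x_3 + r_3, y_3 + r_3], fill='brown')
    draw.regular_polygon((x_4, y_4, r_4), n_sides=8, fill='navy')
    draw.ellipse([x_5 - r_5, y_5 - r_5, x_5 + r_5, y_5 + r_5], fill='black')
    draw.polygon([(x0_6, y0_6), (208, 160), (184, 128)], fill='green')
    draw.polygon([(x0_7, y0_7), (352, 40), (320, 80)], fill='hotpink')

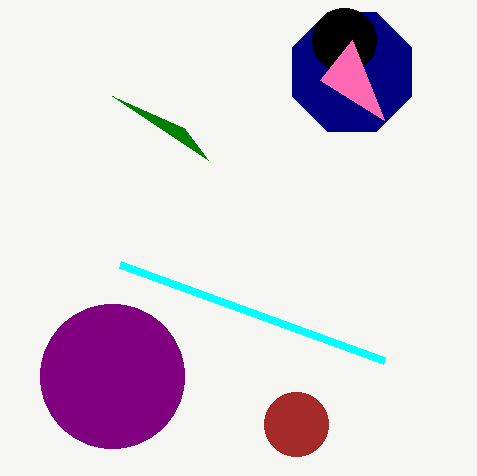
x_1 = 112; y_1 = 376; r_1 = 72; x0_2 = 120; y0_2 = 264; x_3 = 296; y_3 = 424; r_3 = 32; x_4 = 352; y_4 = 72; r_4 = 64; x_5 = 344; y_5 = 40; r_5 = 32; x0_6 = 112; y0_6 = 96; x0_7 = 384; y0_7 = 120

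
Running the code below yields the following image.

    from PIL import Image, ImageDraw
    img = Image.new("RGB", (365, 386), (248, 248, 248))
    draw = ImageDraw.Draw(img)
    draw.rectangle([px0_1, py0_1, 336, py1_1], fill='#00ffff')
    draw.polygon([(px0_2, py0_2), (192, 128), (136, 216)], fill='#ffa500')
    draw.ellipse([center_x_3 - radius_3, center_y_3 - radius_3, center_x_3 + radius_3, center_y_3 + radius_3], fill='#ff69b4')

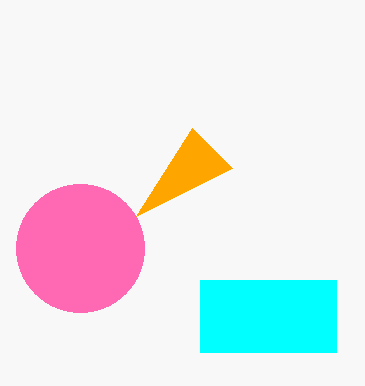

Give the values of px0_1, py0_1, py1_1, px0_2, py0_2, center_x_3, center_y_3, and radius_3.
px0_1 = 200, py0_1 = 280, py1_1 = 352, px0_2 = 232, py0_2 = 168, center_x_3 = 80, center_y_3 = 248, radius_3 = 64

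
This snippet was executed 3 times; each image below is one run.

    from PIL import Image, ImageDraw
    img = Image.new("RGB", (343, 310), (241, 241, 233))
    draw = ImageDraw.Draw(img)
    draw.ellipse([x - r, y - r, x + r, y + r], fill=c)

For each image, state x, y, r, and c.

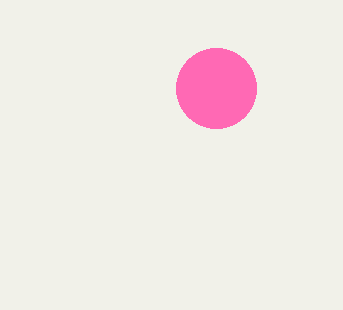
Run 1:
x = 216; y = 88; r = 40; c = 'hotpink'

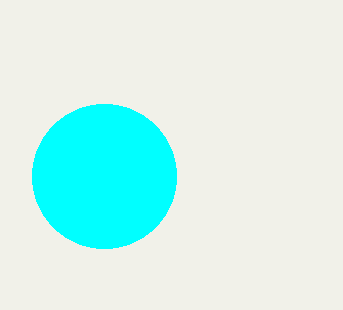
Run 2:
x = 104
y = 176
r = 72
c = 'cyan'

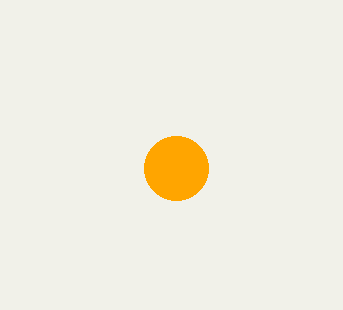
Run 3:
x = 176; y = 168; r = 32; c = 'orange'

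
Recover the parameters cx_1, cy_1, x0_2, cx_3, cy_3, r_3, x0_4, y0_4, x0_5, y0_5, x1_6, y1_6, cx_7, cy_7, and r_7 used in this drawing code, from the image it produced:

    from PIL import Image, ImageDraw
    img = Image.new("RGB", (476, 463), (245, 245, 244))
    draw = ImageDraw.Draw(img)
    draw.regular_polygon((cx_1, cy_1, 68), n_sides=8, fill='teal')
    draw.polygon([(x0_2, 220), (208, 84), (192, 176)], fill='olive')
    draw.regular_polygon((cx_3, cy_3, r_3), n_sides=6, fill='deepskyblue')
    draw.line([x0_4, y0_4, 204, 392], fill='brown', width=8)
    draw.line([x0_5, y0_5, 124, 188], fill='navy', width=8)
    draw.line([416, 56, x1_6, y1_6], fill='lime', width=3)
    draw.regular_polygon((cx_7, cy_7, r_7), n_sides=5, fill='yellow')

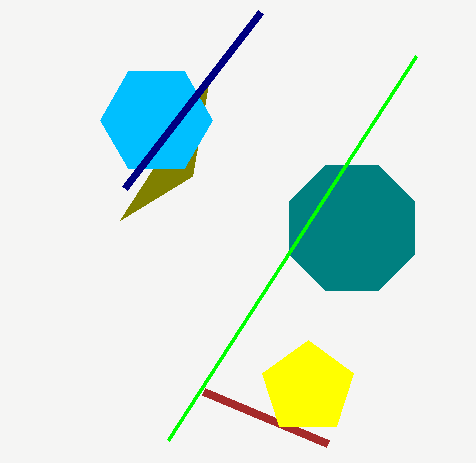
cx_1 = 352; cy_1 = 228; x0_2 = 120; cx_3 = 156; cy_3 = 120; r_3 = 56; x0_4 = 328; y0_4 = 444; x0_5 = 260; y0_5 = 12; x1_6 = 168; y1_6 = 440; cx_7 = 308; cy_7 = 388; r_7 = 48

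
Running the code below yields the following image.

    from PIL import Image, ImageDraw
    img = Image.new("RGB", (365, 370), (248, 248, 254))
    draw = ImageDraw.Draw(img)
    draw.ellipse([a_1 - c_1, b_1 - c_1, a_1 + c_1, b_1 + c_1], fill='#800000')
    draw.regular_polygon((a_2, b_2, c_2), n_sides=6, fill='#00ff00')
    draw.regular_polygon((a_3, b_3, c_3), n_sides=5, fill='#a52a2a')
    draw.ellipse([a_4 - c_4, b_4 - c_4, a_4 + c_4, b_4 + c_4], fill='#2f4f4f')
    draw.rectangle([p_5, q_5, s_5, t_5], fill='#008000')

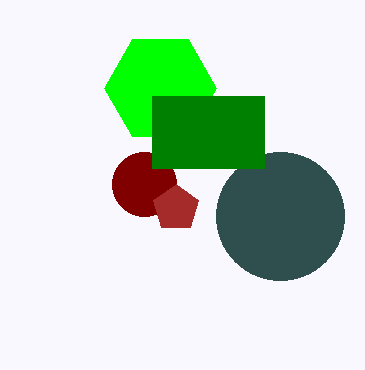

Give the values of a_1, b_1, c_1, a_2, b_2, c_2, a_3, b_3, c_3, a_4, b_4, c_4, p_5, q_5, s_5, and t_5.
a_1 = 144, b_1 = 184, c_1 = 32, a_2 = 160, b_2 = 88, c_2 = 56, a_3 = 176, b_3 = 208, c_3 = 24, a_4 = 280, b_4 = 216, c_4 = 64, p_5 = 152, q_5 = 96, s_5 = 264, t_5 = 168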